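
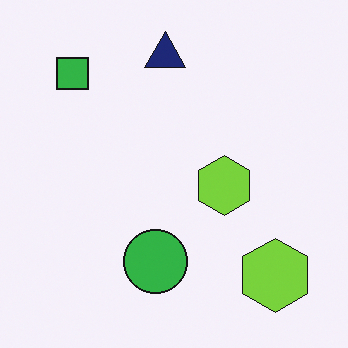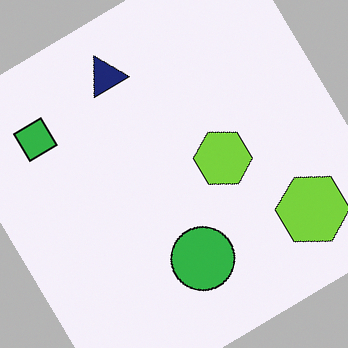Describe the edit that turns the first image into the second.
The image was rotated counter-clockwise by a large amount — several tens of degrees.

Every shape is tilted by the same angle and the image corners show triangular fill wedges — a whole-image rotation by a non-right angle.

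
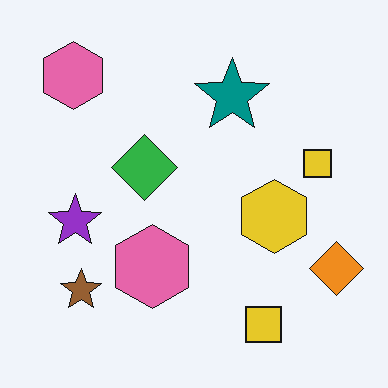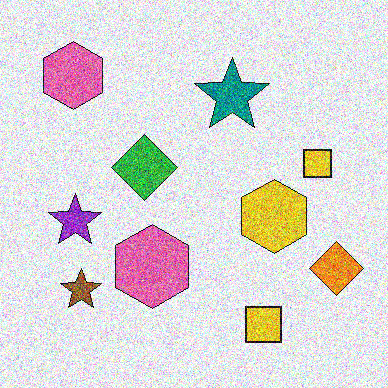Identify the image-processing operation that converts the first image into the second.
This is the original image degraded with strong gaussian noise.

Random speckle covers the whole image, including the flat background.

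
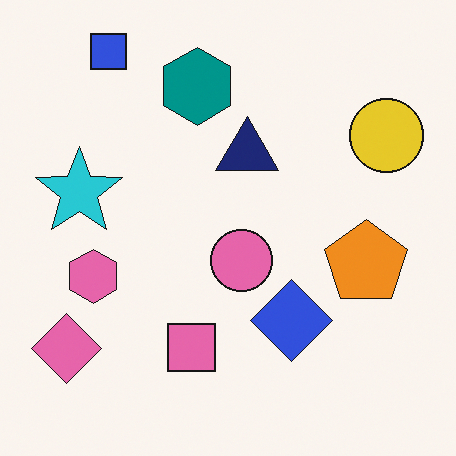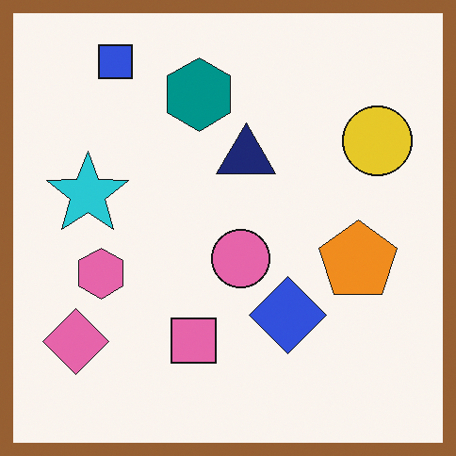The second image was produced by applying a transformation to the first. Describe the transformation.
The transformation is: framed with a brown border.

A solid brown frame runs around the edge of the second image, with the content slightly shrunk inside it.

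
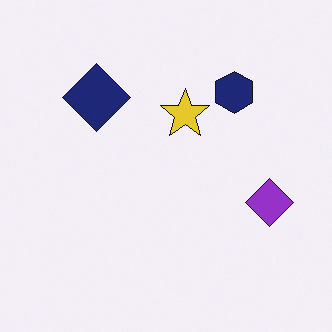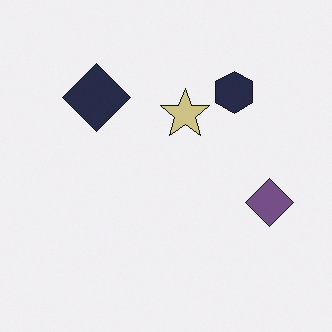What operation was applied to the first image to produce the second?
Heavily desaturated.

All colors are more muted and greyish — a global saturation change.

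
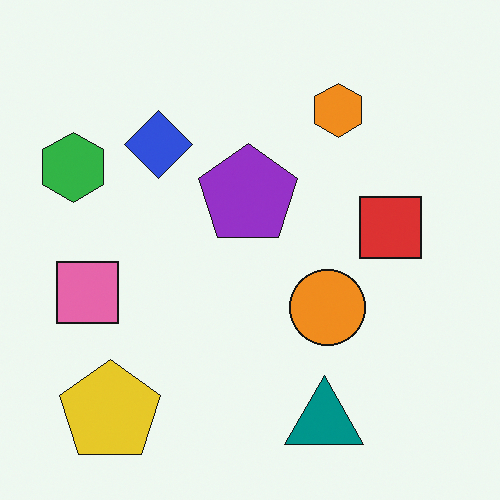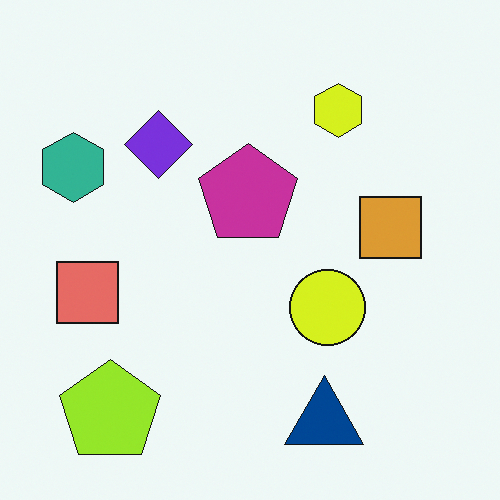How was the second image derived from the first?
The transformation is: hue-shifted by a small amount.

Every shape's color has rotated by the same amount around the hue wheel — a uniform hue shift.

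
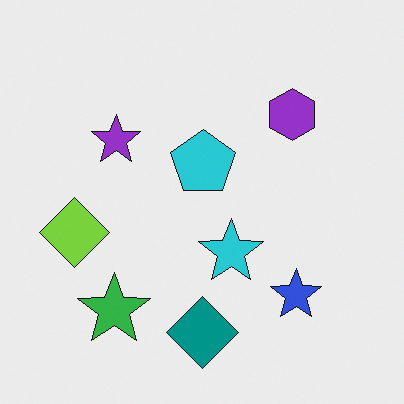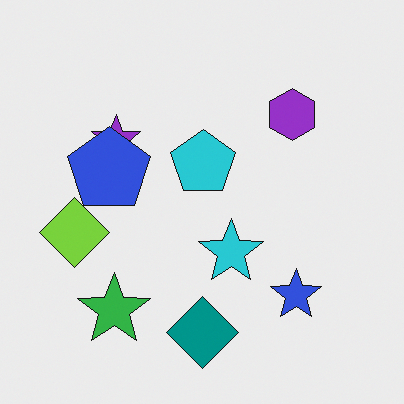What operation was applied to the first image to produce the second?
The second image is the first overlaid with an additional blue pentagon.

A blue pentagon appears in the second image that is absent from the first.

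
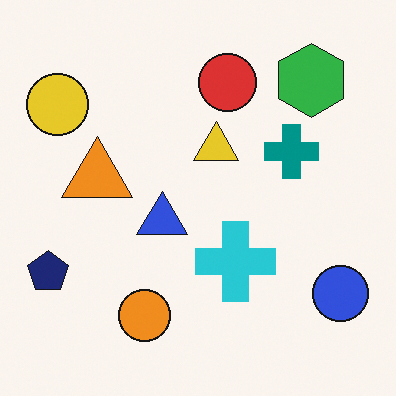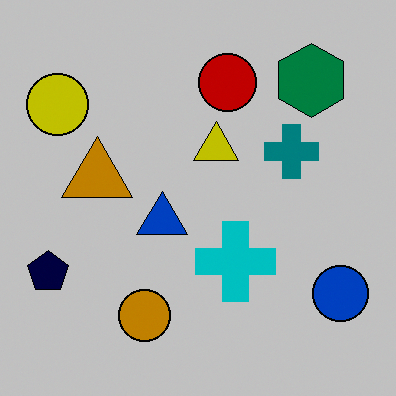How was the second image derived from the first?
The transformation is: heavily posterized to just a handful of flat colors.

Each flat color has snapped to a coarser quantized level — most visibly, the near-white background has dropped to a flat grey.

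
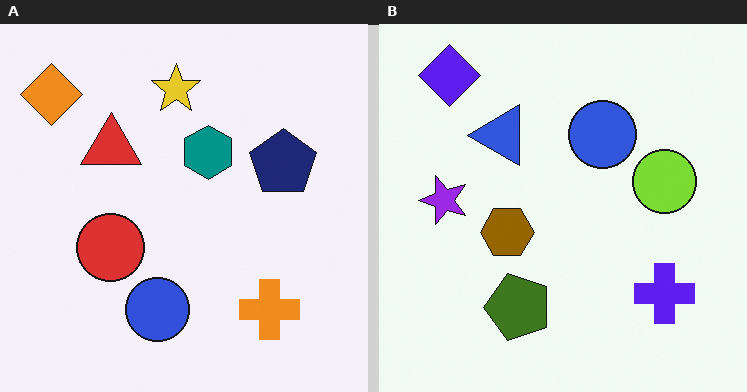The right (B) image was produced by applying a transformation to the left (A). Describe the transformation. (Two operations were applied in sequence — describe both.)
This is the original image transposed (reflected across the top-left ↔ bottom-right diagonal), then hue-shifted through roughly half the color wheel.

Shapes have swapped their row and column positions — what was in the top-right is now in the bottom-left — a diagonal reflection. Every shape's color has rotated by the same amount around the hue wheel — a uniform hue shift.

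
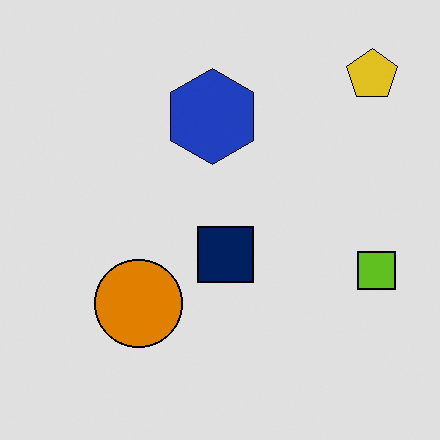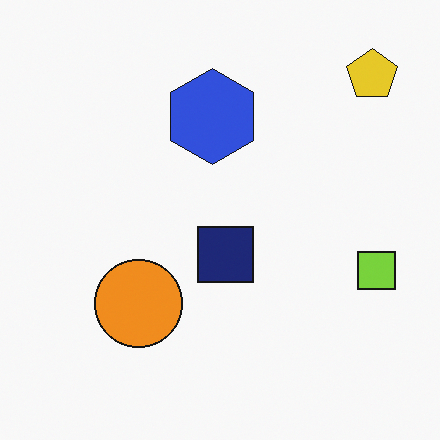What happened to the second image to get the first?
Moderately posterized.

Each flat color has snapped to a coarser quantized level — most visibly, the near-white background has dropped to a flat grey.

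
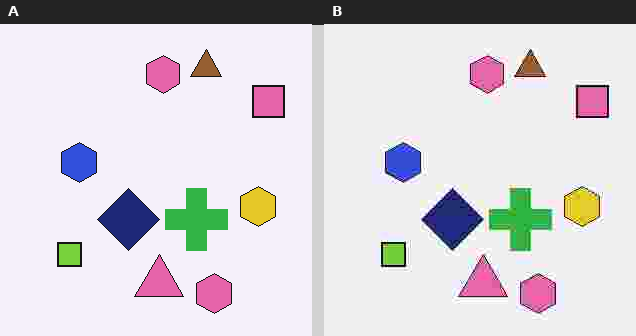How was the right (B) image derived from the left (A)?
The image was heavily JPEG-compressed with obvious blocking artifacts.

Blocky 8×8 compression artifacts appear around shape edges and the flat background shows ringing — characteristic JPEG degradation.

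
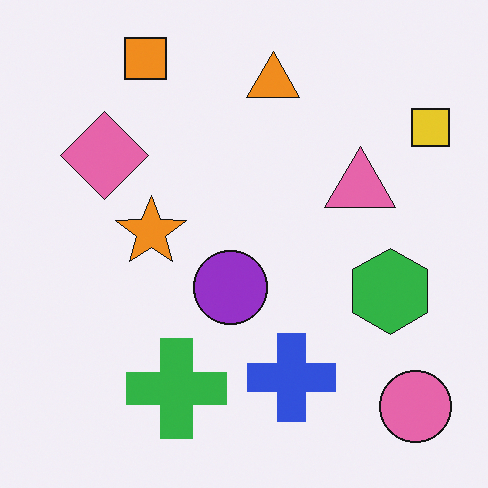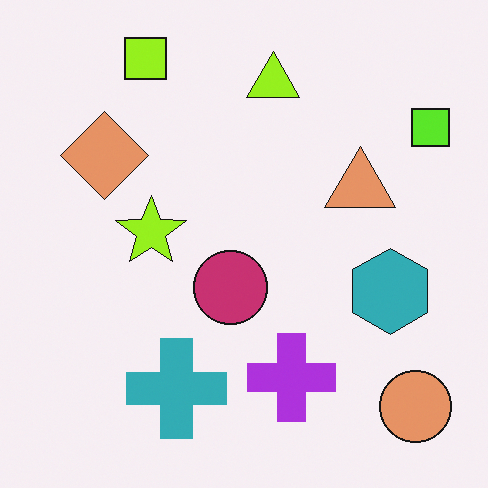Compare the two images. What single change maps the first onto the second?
The image was hue-shifted slightly.

Every shape's color has rotated by the same amount around the hue wheel — a uniform hue shift.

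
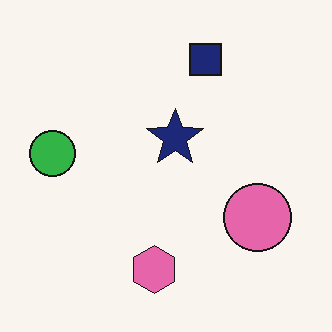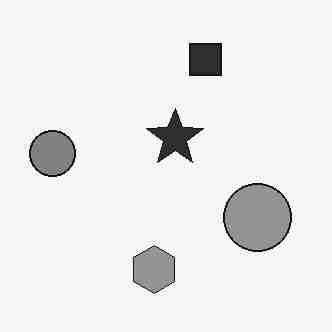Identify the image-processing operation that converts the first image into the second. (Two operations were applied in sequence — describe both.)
The image was converted to grayscale, then heavily JPEG-compressed with obvious blocking artifacts.

All color is removed — every shape is now a shade of grey. Blocky 8×8 compression artifacts appear around shape edges and the flat background shows ringing — characteristic JPEG degradation.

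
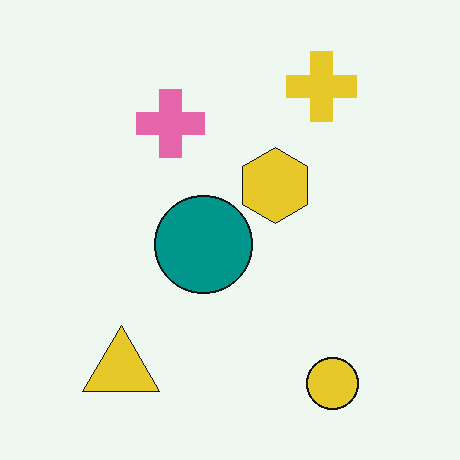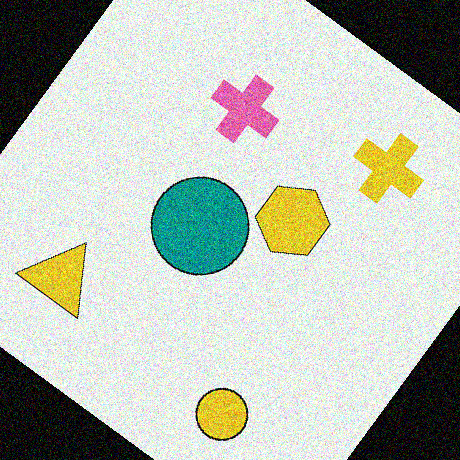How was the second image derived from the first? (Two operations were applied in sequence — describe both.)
Rotated clockwise by a large amount — several tens of degrees, then degraded with heavy additive noise.

Every shape is tilted by the same angle and the image corners show triangular fill wedges — a whole-image rotation by a non-right angle. Random speckle covers the whole image, including the flat background.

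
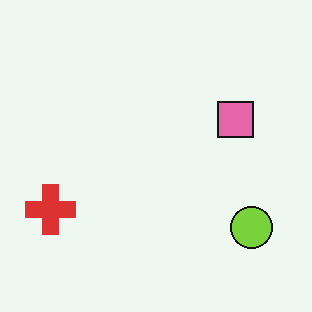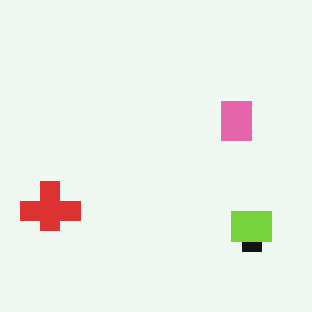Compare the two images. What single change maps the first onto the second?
Heavily pixelated into large blocks.

Shapes are reduced to large square blocks; fine edges and outlines are lost — a downscale-then-upscale (mosaic) effect.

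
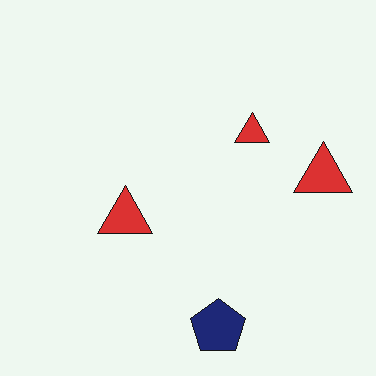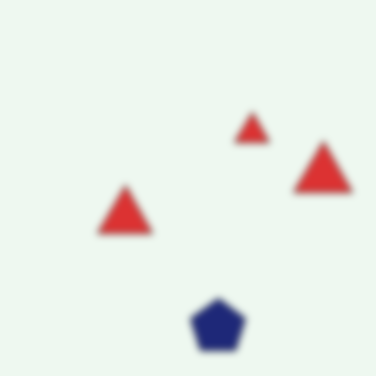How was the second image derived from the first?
The second image is the first moderately blurred.

Shape edges and outlines are uniformly softened across the whole image.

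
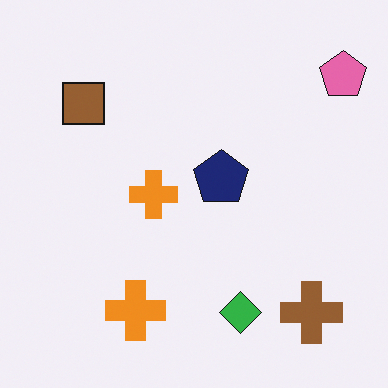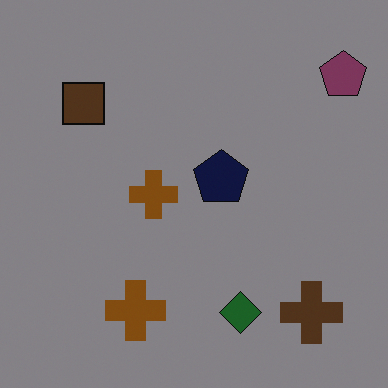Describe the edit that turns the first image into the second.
Darkened a lot.

Every pixel — background and shapes alike — is uniformly darkened.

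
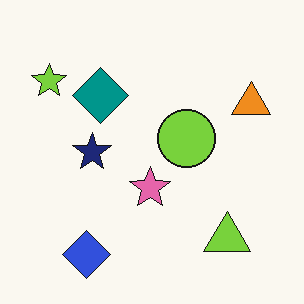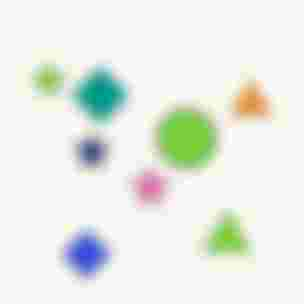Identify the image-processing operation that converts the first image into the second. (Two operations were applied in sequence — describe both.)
The second image is the first strongly gaussian-blurred, then degraded with heavy JPEG compression.

Shape edges and outlines are uniformly softened across the whole image. Blocky 8×8 compression artifacts appear around shape edges and the flat background shows ringing — characteristic JPEG degradation.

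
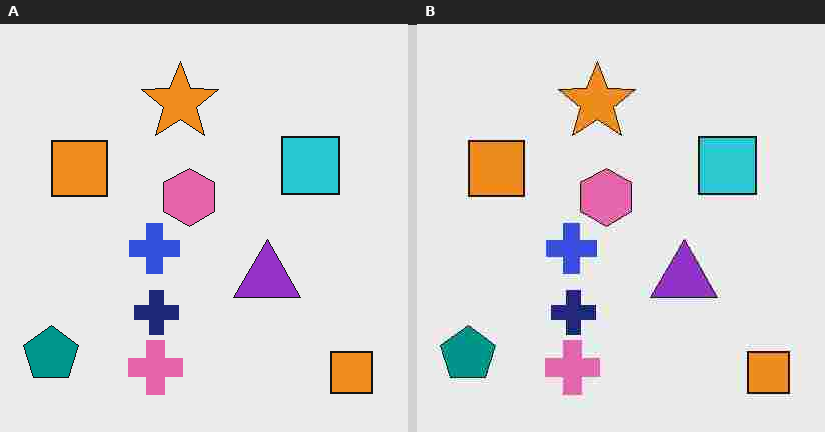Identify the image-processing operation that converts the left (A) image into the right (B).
The transformation is: degraded with heavy JPEG compression.

Blocky 8×8 compression artifacts appear around shape edges and the flat background shows ringing — characteristic JPEG degradation.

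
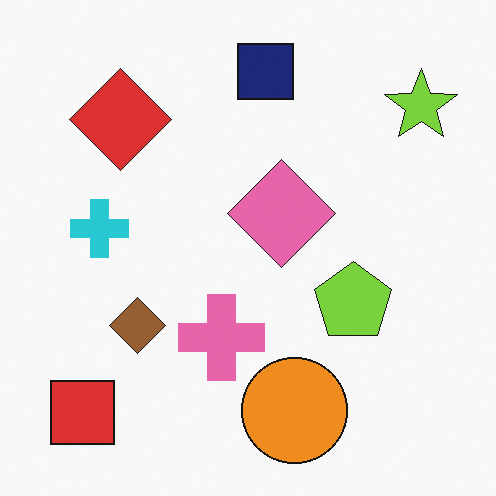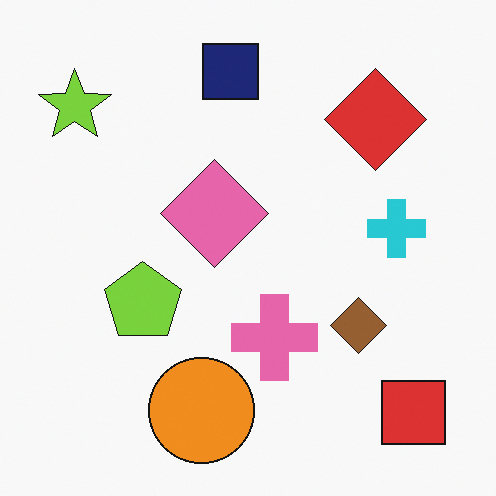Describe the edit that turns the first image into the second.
It was flipped horizontally (left ↔ right).

The lime star is in the top-right of the first image and the top-left of the second — shapes on opposite sides of the vertical midline have swapped in a mirror flip.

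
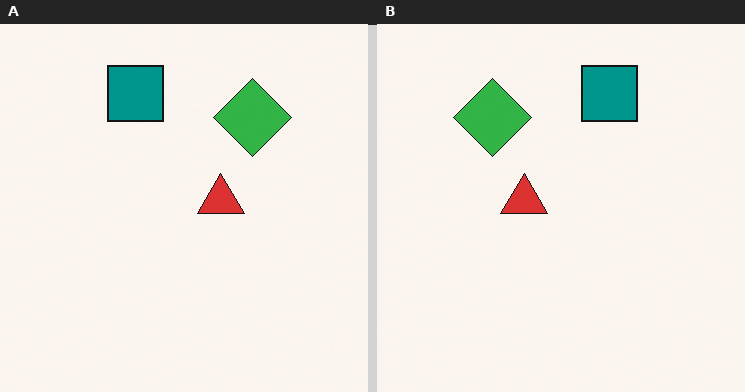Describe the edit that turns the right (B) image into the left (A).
The transformation is: flipped horizontally (left ↔ right).

The green diamond is in the top-left of the right (B) image and the top-right of the left (A) — shapes on opposite sides of the vertical midline have swapped in a mirror flip.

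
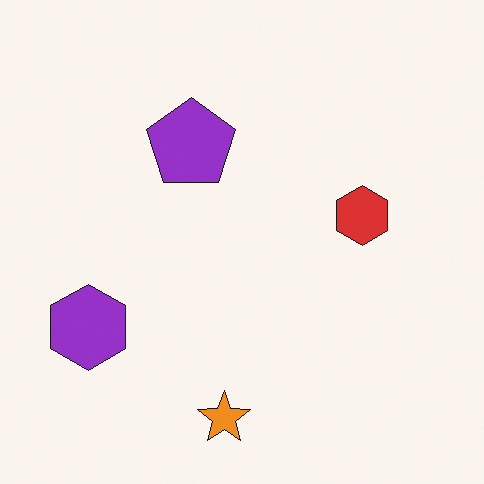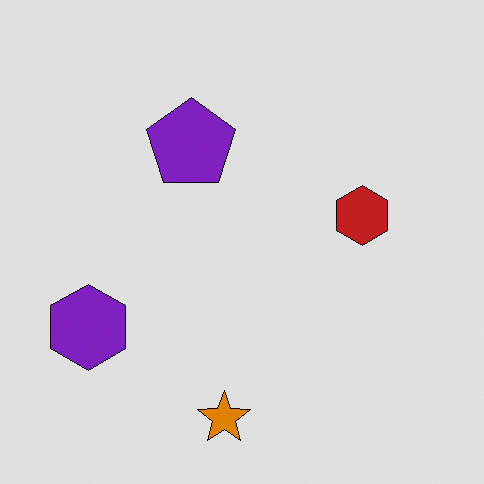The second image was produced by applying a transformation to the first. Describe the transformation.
The second image is the first posterized to a reduced palette.

Each flat color has snapped to a coarser quantized level — most visibly, the near-white background has dropped to a flat grey.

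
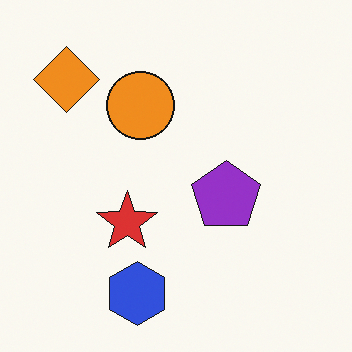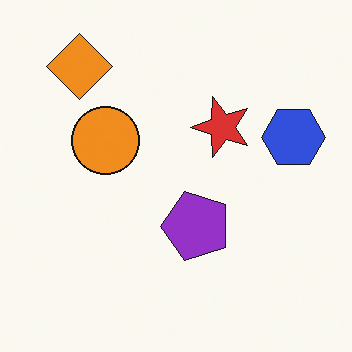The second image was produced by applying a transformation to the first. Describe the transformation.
The transformation is: transposed (reflected across the top-left ↔ bottom-right diagonal).

Shapes have swapped their row and column positions — what was in the top-right is now in the bottom-left — a diagonal reflection.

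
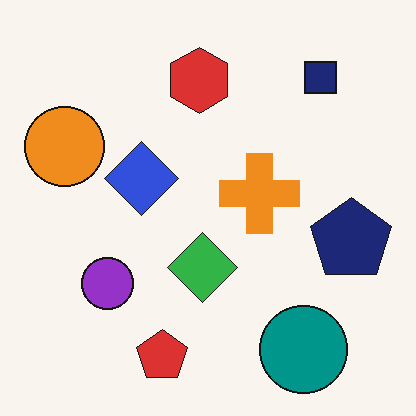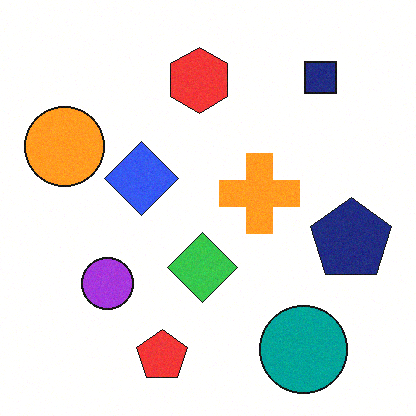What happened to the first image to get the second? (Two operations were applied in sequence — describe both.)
The transformation is: degraded with light additive noise, then slightly brightened.

Random speckle covers the whole image, including the flat background. Every pixel — background and shapes alike — is uniformly brightened.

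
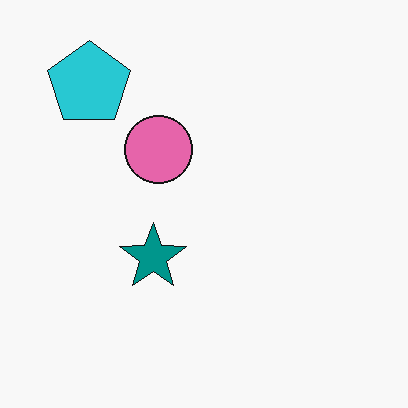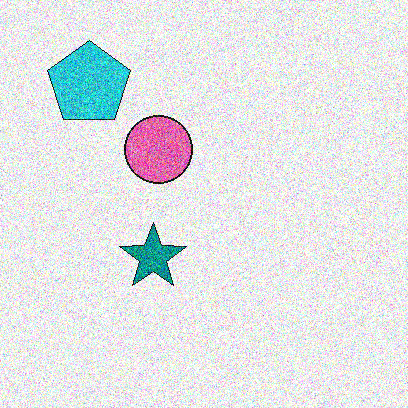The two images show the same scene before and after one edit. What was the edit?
This is the original image degraded with a thick layer of grain.

Random speckle covers the whole image, including the flat background.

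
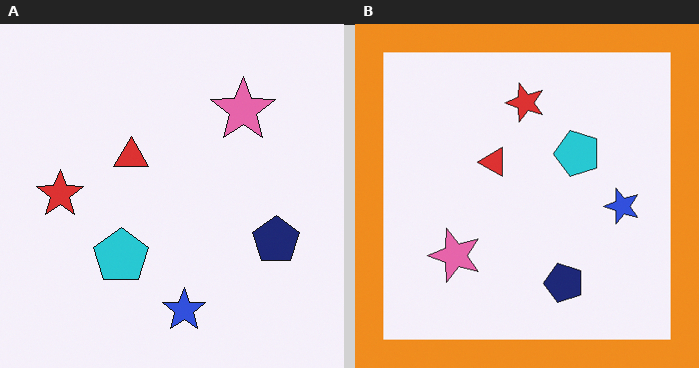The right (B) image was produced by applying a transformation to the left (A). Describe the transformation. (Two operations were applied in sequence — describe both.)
The right (B) image is the left (A) transposed (reflected across the top-left ↔ bottom-right diagonal), then framed with a orange border.

Shapes have swapped their row and column positions — what was in the top-right is now in the bottom-left — a diagonal reflection. A solid orange frame runs around the edge of the right (B) image, with the content slightly shrunk inside it.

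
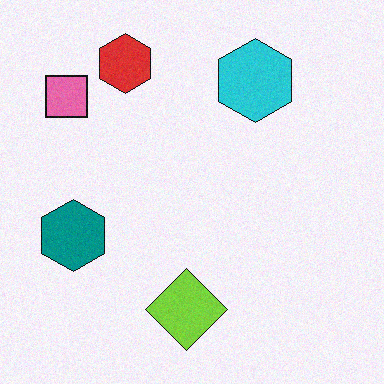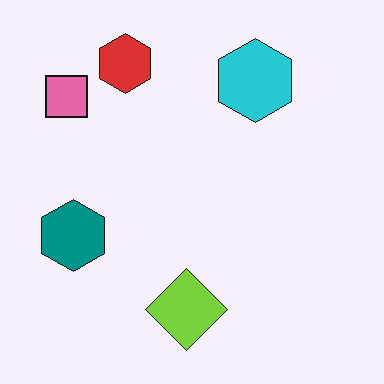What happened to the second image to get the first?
The first image is the second degraded with light additive noise.

Random speckle covers the whole image, including the flat background.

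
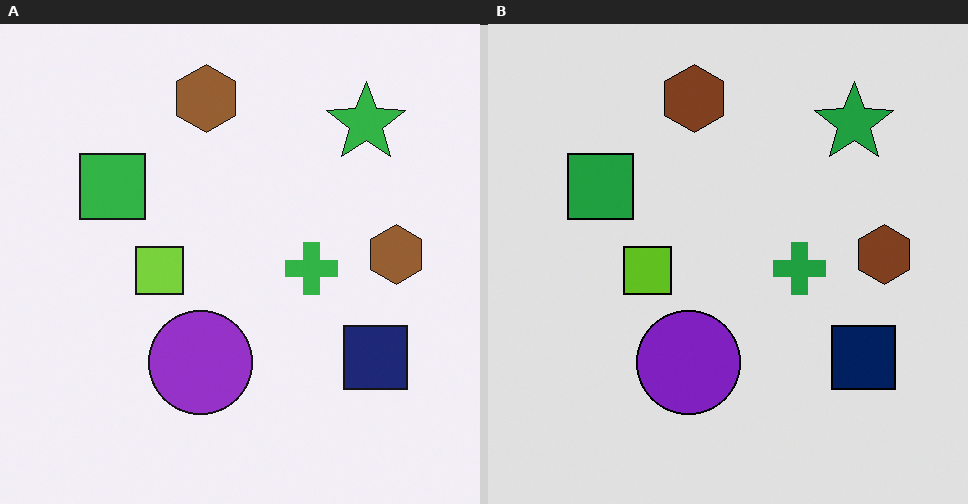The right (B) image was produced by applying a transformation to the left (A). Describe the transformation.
This is the original image posterized to a reduced palette.

Each flat color has snapped to a coarser quantized level — most visibly, the near-white background has dropped to a flat grey.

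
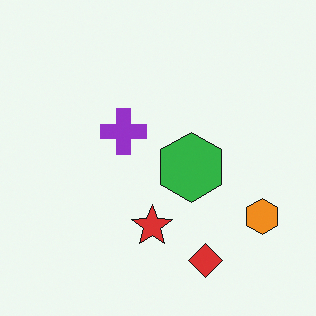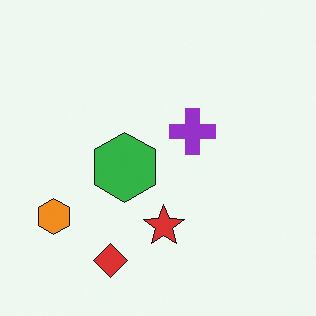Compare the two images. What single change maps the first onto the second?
It was flipped horizontally (left ↔ right).

The orange hexagon is in the bottom-right of the first image and the bottom-left of the second — shapes on opposite sides of the vertical midline have swapped in a mirror flip.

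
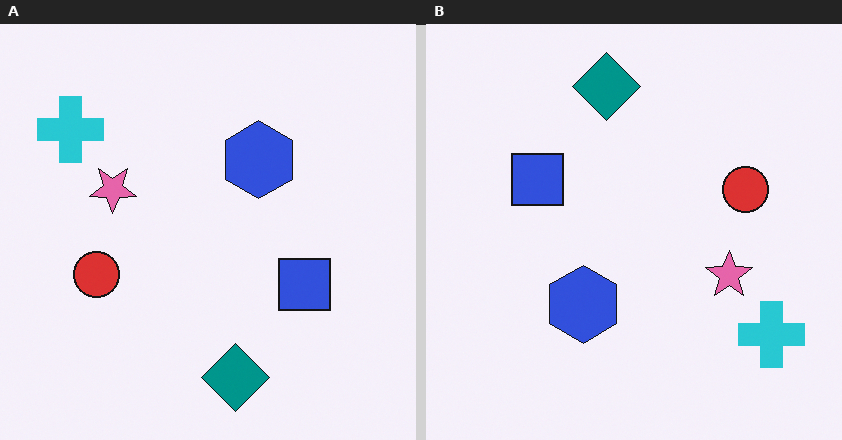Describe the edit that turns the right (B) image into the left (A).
The left (A) image is the right (B) rotated 180°.

The cyan cross sits in the bottom-right of the right (B) image and the top-left of the left (A) — consistent with a whole-image 180° rotation.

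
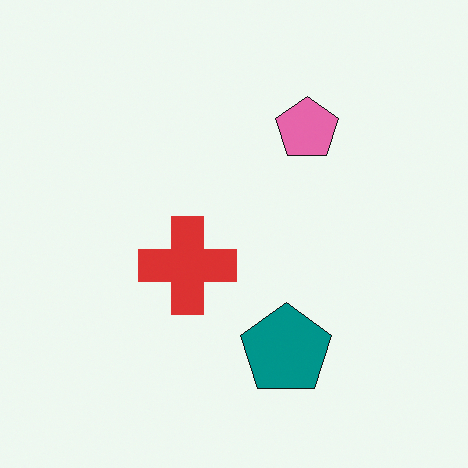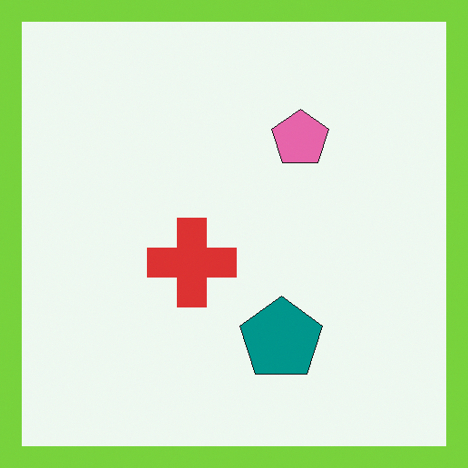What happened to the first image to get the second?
It was framed with a lime border.

A solid lime frame runs around the edge of the second image, with the content slightly shrunk inside it.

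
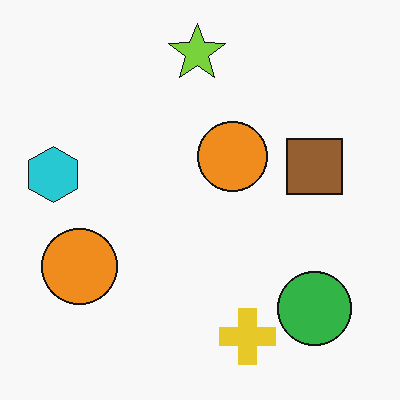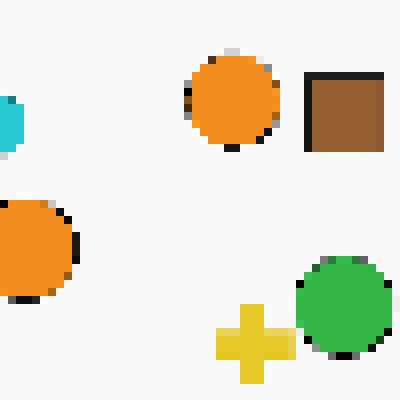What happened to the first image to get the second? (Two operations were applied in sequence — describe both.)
This is the original image cropped slightly and scaled back up, then moderately pixelated.

The visible shapes are larger and the field of view is narrower; shapes near the original edges may be partly or wholly outside the frame — a crop-and-rescale. Shapes are reduced to large square blocks; fine edges and outlines are lost — a downscale-then-upscale (mosaic) effect.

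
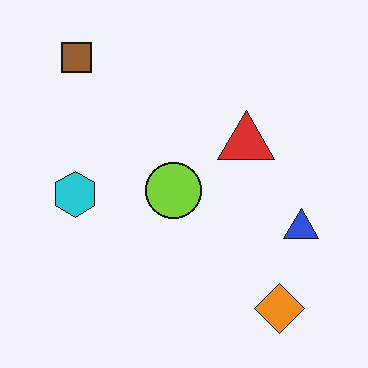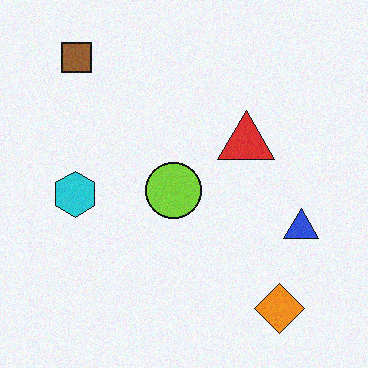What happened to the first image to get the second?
Degraded with a light layer of grain.

Random speckle covers the whole image, including the flat background.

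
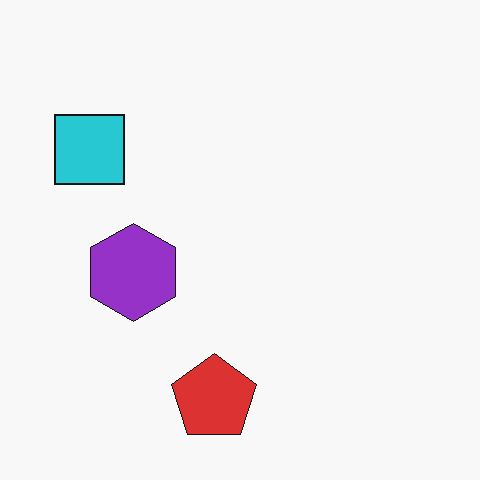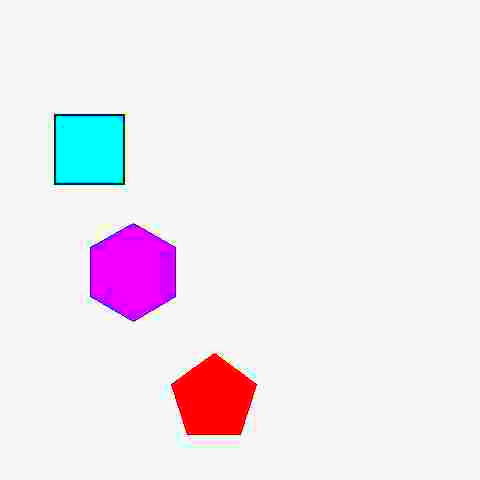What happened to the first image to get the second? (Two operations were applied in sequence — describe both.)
The transformation is: degraded with heavy JPEG compression, then heavily oversaturated.

Blocky 8×8 compression artifacts appear around shape edges and the flat background shows ringing — characteristic JPEG degradation. All colors are more vivid — a global saturation change.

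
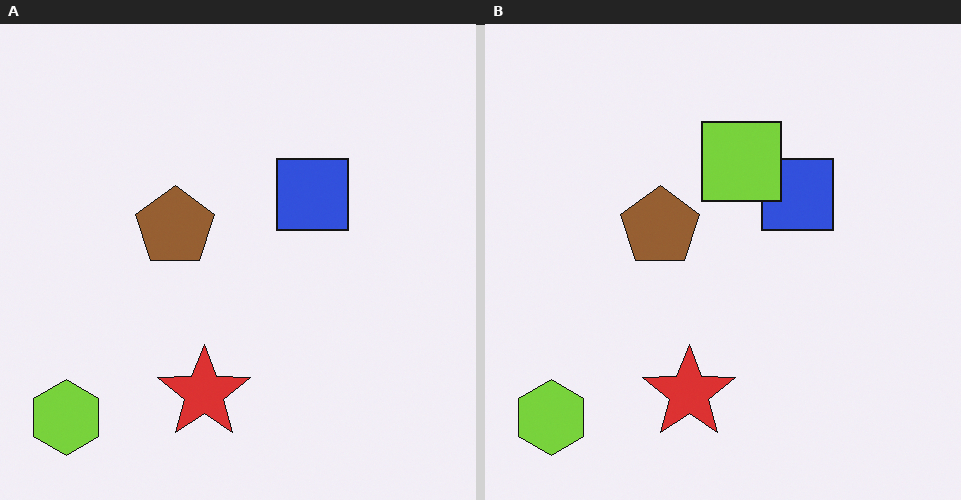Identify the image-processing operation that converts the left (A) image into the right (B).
This is the original image overlaid with an additional lime square.

A lime square appears in the right (B) image that is absent from the left (A).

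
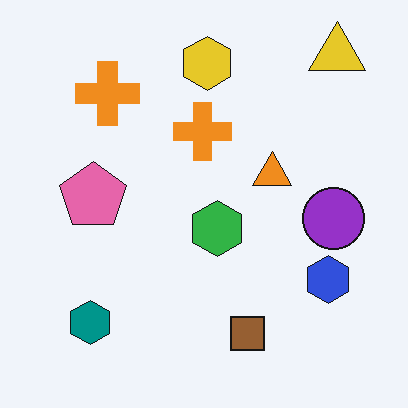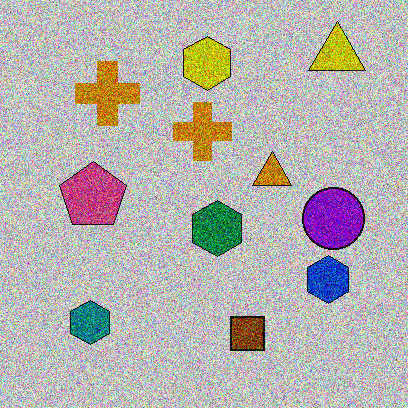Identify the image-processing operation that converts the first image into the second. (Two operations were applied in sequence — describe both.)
The second image is the first heavily posterized to just a handful of flat colors, then degraded with a thick layer of grain.

Each flat color has snapped to a coarser quantized level — most visibly, the near-white background has dropped to a flat grey. Random speckle covers the whole image, including the flat background.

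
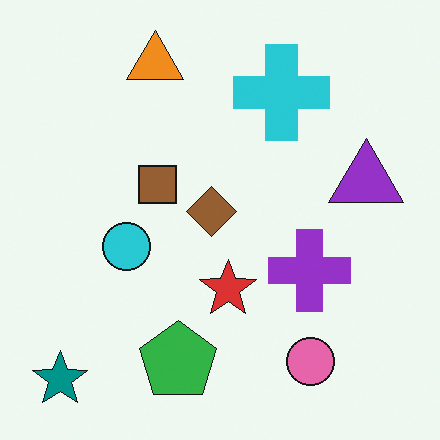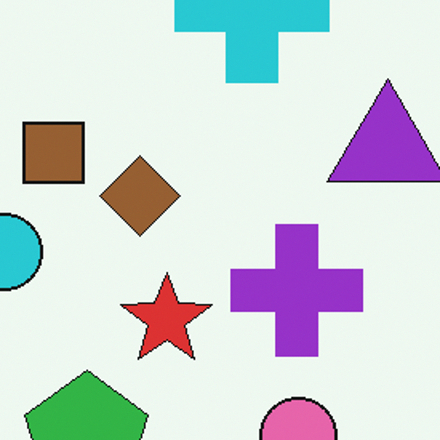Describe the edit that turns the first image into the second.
The image was cropped slightly and scaled back up.

The visible shapes are larger and the field of view is narrower; shapes near the original edges may be partly or wholly outside the frame — a crop-and-rescale.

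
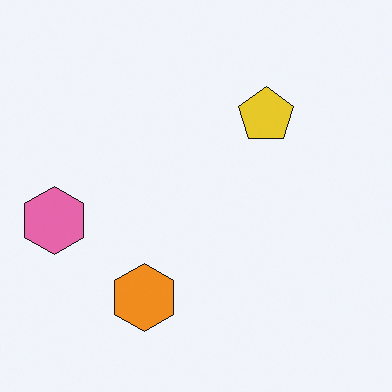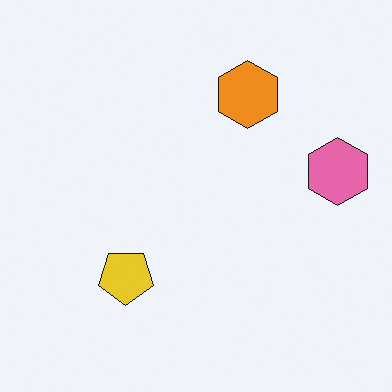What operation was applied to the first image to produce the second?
The transformation is: rotated 180°.

The pink hexagon sits in the left of the first image and the right of the second — consistent with a whole-image 180° rotation.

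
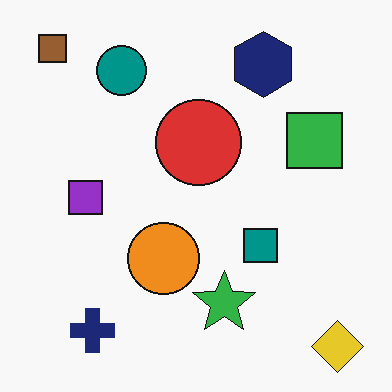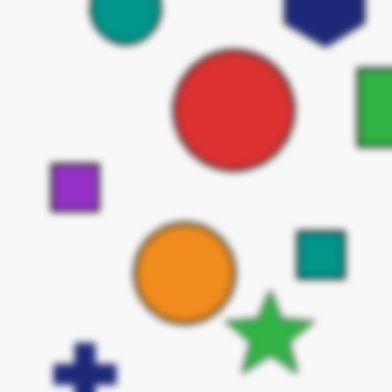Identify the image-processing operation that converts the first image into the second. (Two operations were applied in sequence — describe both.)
Cropped slightly and scaled back up, then moderately blurred.

The visible shapes are larger and the field of view is narrower; shapes near the original edges may be partly or wholly outside the frame — a crop-and-rescale. Shape edges and outlines are uniformly softened across the whole image.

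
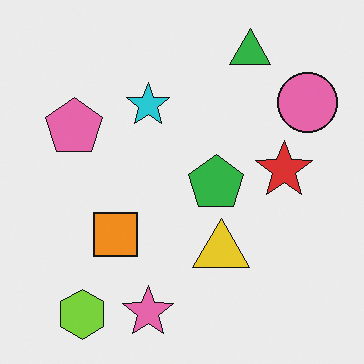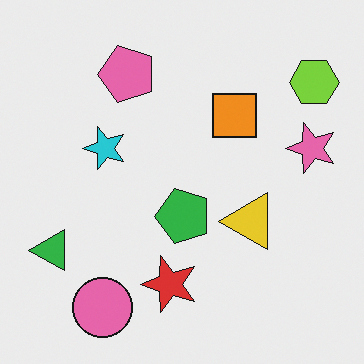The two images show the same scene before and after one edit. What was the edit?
This is the original image transposed (reflected across the top-left ↔ bottom-right diagonal).

Shapes have swapped their row and column positions — what was in the top-right is now in the bottom-left — a diagonal reflection.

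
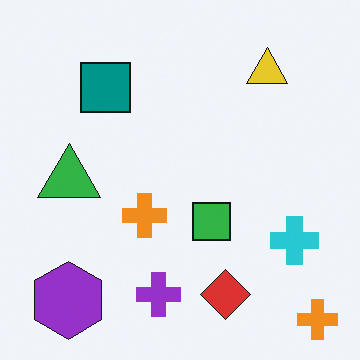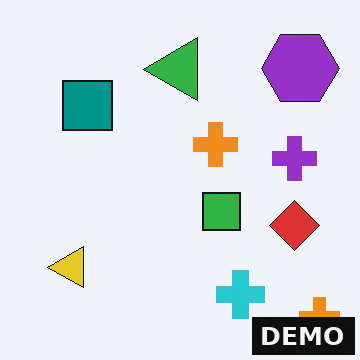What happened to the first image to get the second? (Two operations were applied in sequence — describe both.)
Transposed (reflected across the top-left ↔ bottom-right diagonal), then watermarked with the text "DEMO" in the lower-right corner.

Shapes have swapped their row and column positions — what was in the top-right is now in the bottom-left — a diagonal reflection. A dark label reading "DEMO" appears in the lower-right corner.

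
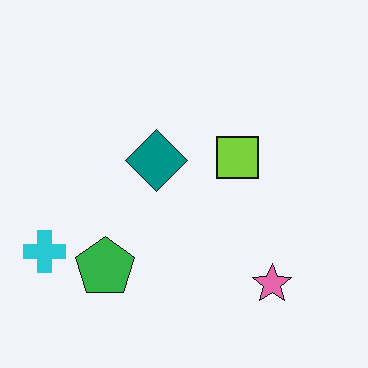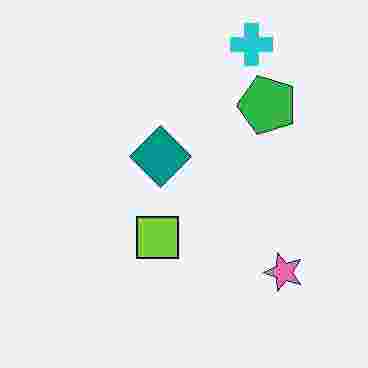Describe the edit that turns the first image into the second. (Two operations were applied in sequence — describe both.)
The second image is the first degraded with heavy JPEG compression, then transposed (reflected across the top-left ↔ bottom-right diagonal).

Blocky 8×8 compression artifacts appear around shape edges and the flat background shows ringing — characteristic JPEG degradation. Shapes have swapped their row and column positions — what was in the top-right is now in the bottom-left — a diagonal reflection.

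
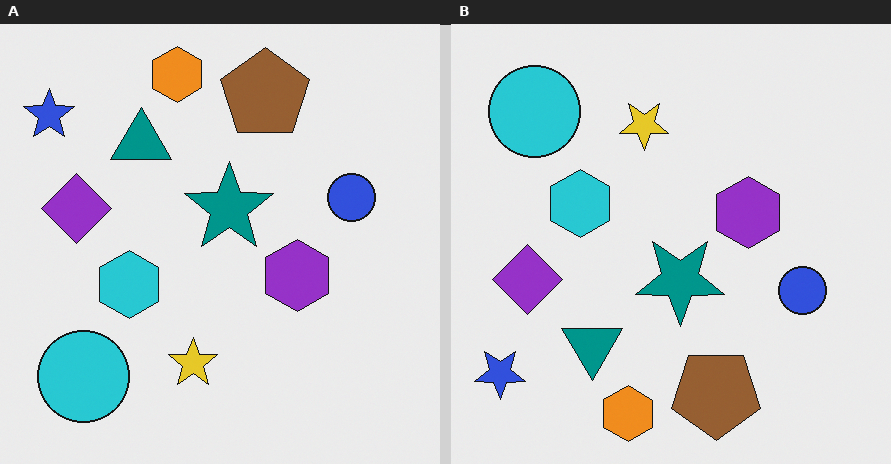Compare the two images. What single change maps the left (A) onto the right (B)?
This is the original image flipped vertically (top ↔ bottom).

The orange hexagon is in the top of the left (A) image and the bottom of the right (B) — shapes on opposite sides of the horizontal midline have swapped in a mirror flip.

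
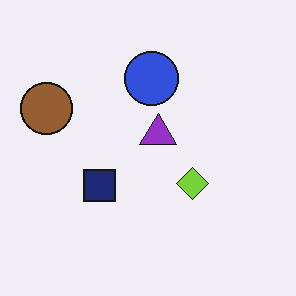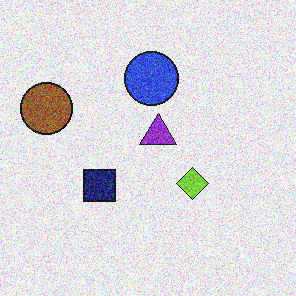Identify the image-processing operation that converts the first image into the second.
The image was degraded with heavy additive noise.

Random speckle covers the whole image, including the flat background.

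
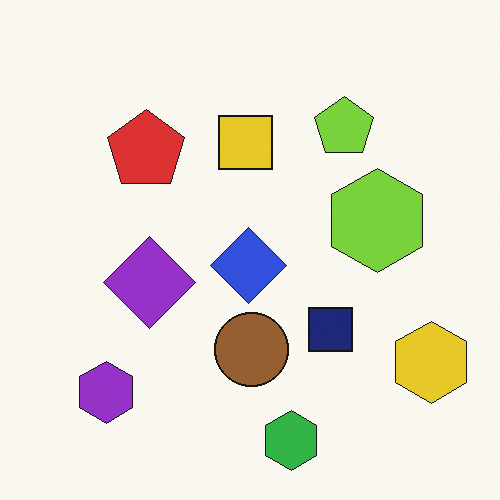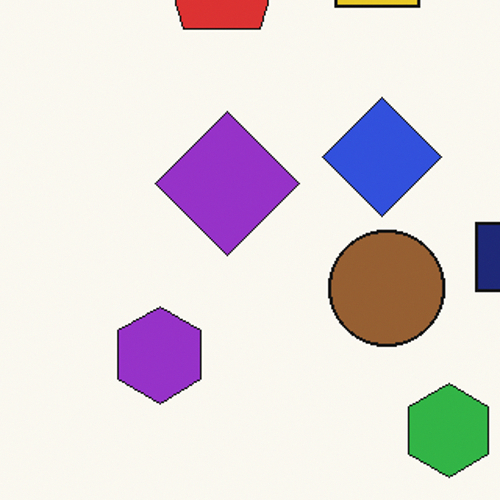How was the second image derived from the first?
This is the original image cropped to a modestly smaller region and rescaled.

The visible shapes are larger and the field of view is narrower; shapes near the original edges may be partly or wholly outside the frame — a crop-and-rescale.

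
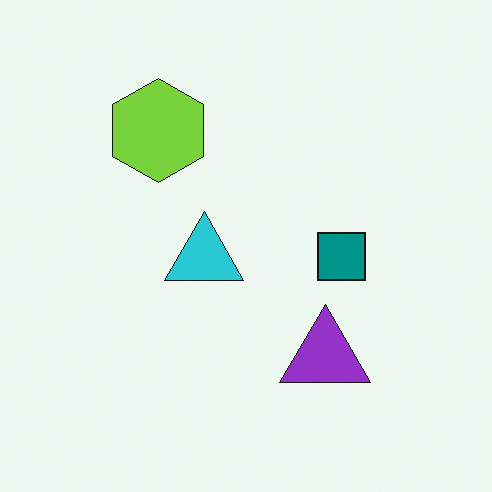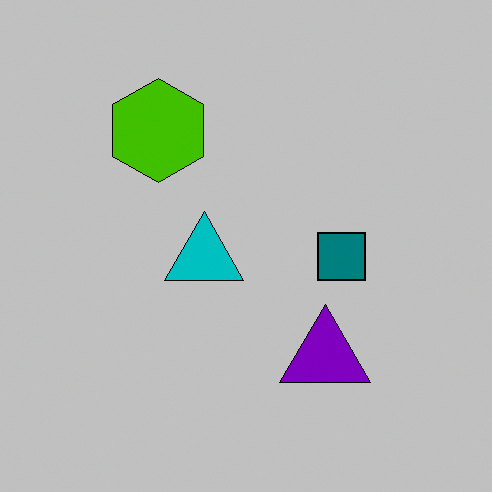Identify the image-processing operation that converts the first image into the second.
This is the original image aggressively posterized.

Each flat color has snapped to a coarser quantized level — most visibly, the near-white background has dropped to a flat grey.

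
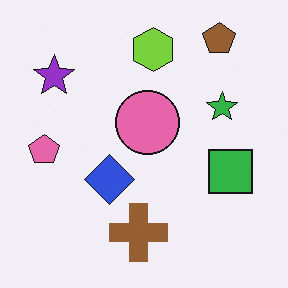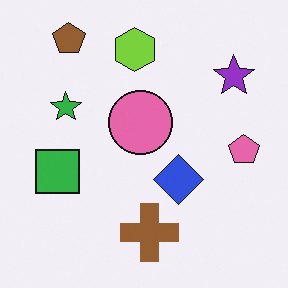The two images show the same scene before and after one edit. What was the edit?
It was flipped horizontally (left ↔ right).

The pink pentagon is in the left of the first image and the right of the second — shapes on opposite sides of the vertical midline have swapped in a mirror flip.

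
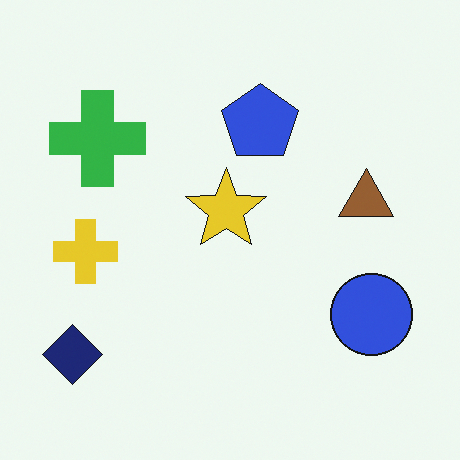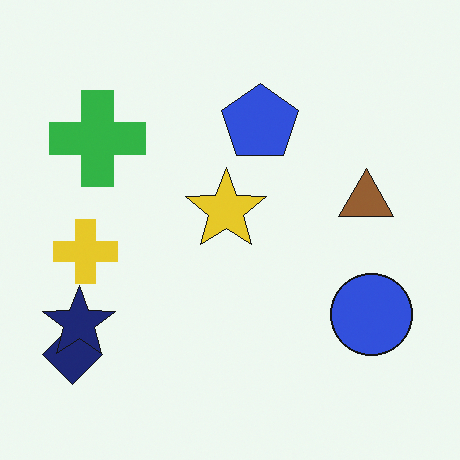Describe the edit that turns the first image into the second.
The transformation is: overlaid with an additional navy star.

A navy star appears in the second image that is absent from the first.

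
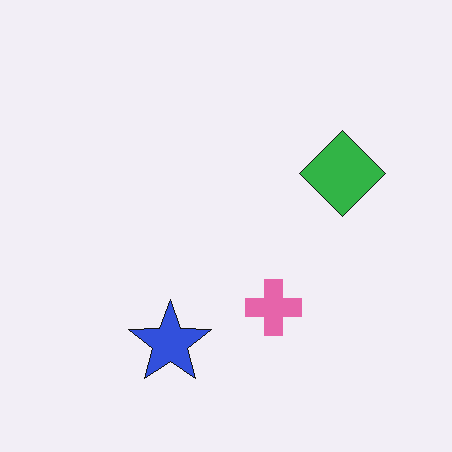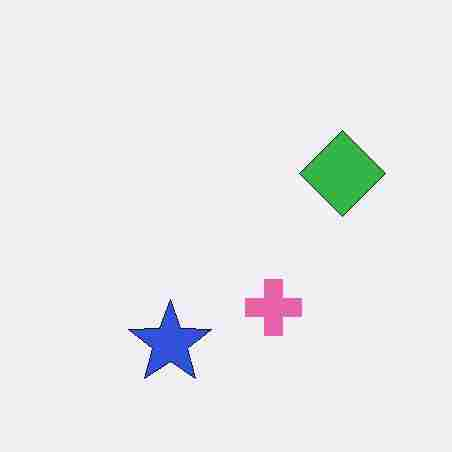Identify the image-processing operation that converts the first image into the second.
The transformation is: heavily JPEG-compressed with obvious blocking artifacts.

Blocky 8×8 compression artifacts appear around shape edges and the flat background shows ringing — characteristic JPEG degradation.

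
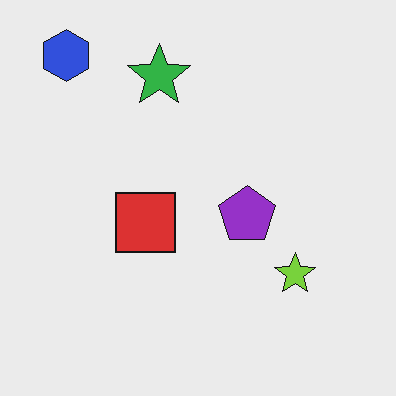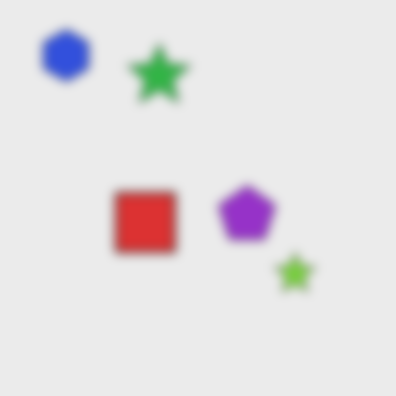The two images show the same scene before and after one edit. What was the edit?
The transformation is: heavily blurred.

Shape edges and outlines are uniformly softened across the whole image.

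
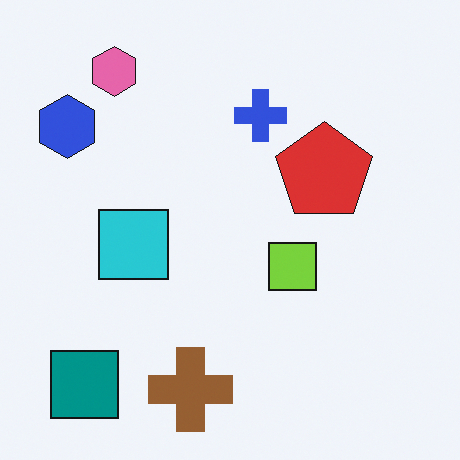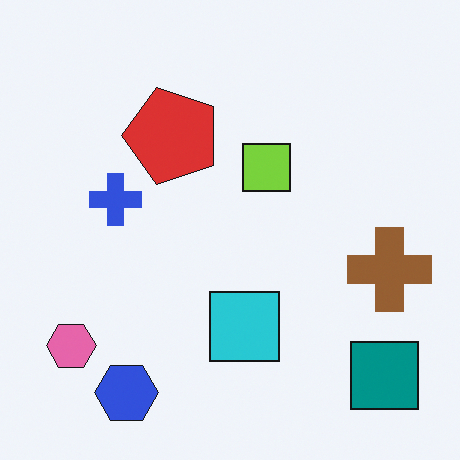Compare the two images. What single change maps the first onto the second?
Rotated 90° counter-clockwise.

The teal square sits in the bottom-left of the first image and the bottom-right of the second — consistent with a whole-image 90° counter-clockwise rotation.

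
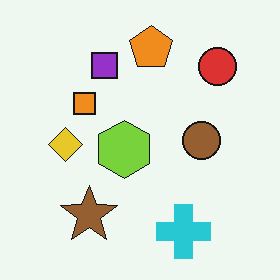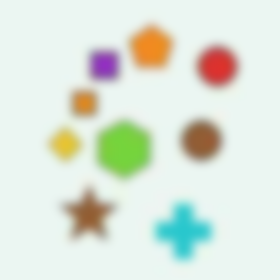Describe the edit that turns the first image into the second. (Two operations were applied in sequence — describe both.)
The second image is the first degraded with heavy JPEG compression, then heavily blurred.

Blocky 8×8 compression artifacts appear around shape edges and the flat background shows ringing — characteristic JPEG degradation. Shape edges and outlines are uniformly softened across the whole image.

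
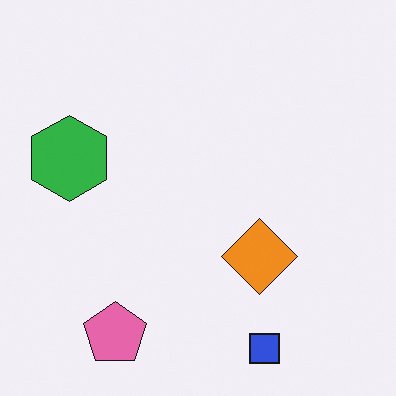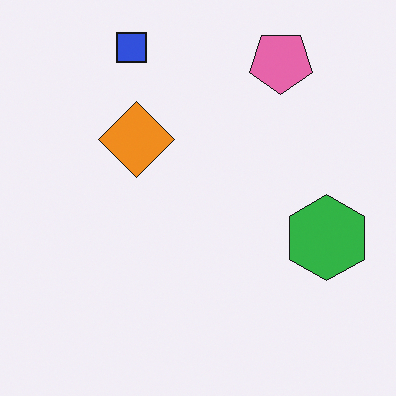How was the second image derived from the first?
The transformation is: rotated 180°.

The blue square sits in the bottom of the first image and the top-left of the second — consistent with a whole-image 180° rotation.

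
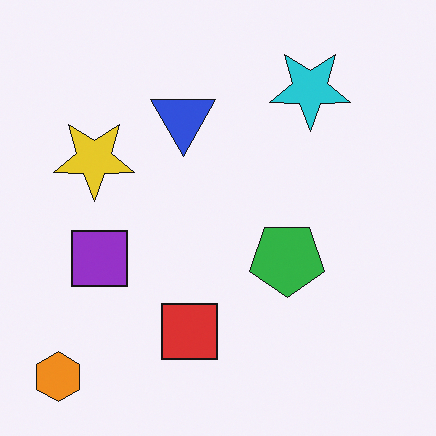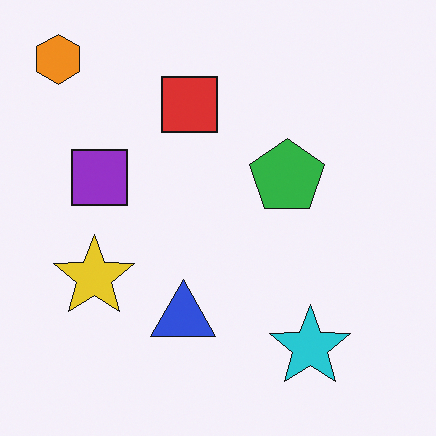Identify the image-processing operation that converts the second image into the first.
The transformation is: flipped vertically (top ↔ bottom).

The orange hexagon is in the top-left of the second image and the bottom-left of the first — shapes on opposite sides of the horizontal midline have swapped in a mirror flip.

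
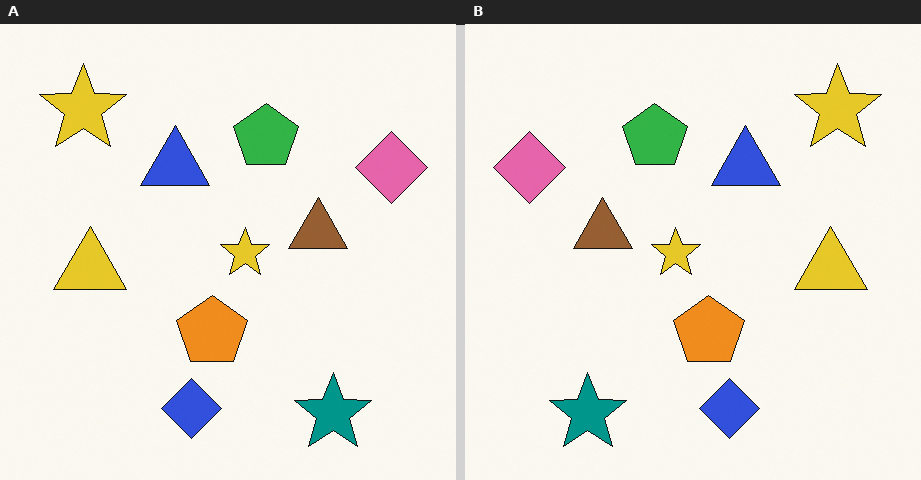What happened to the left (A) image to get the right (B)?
Flipped horizontally (left ↔ right).

The pink diamond is in the top-right of the left (A) image and the top-left of the right (B) — shapes on opposite sides of the vertical midline have swapped in a mirror flip.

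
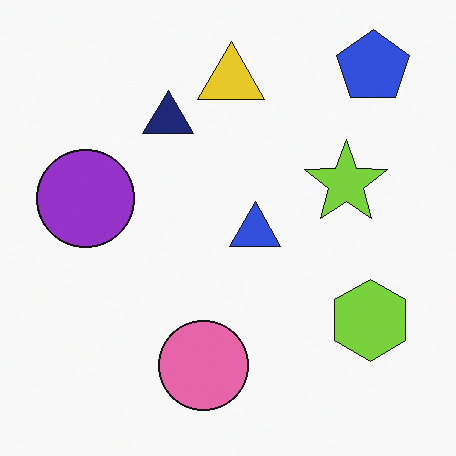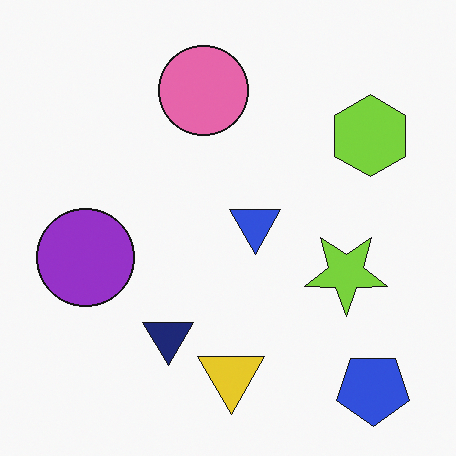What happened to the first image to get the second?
It was flipped vertically (top ↔ bottom).

The blue pentagon is in the top-right of the first image and the bottom-right of the second — shapes on opposite sides of the horizontal midline have swapped in a mirror flip.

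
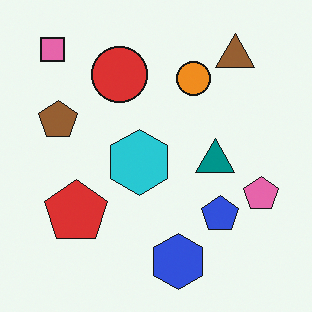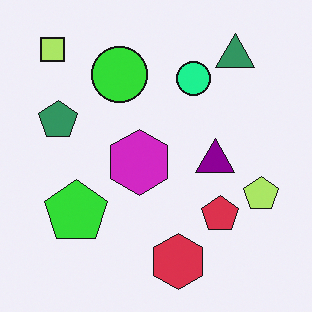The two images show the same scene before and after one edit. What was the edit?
The transformation is: hue-shifted noticeably.

Every shape's color has rotated by the same amount around the hue wheel — a uniform hue shift.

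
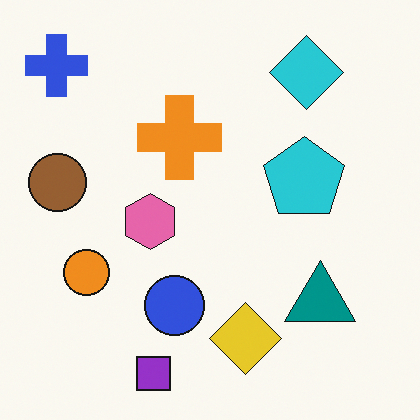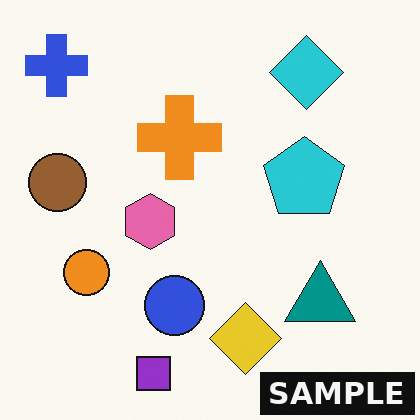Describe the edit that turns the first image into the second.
The second image is the first watermarked with the text "SAMPLE" in the lower-right corner.

A dark label reading "SAMPLE" appears in the lower-right corner.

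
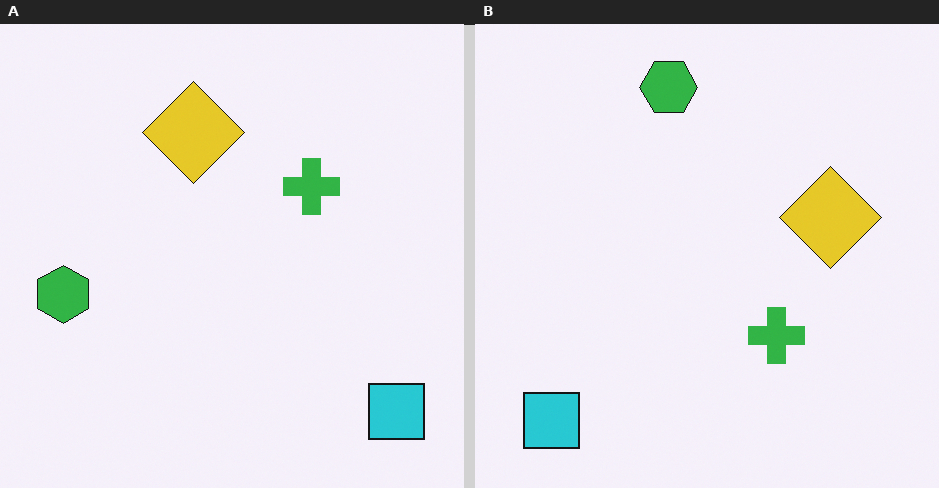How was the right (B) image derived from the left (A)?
This is the original image rotated 90° clockwise.

The cyan square sits in the bottom-right of the left (A) image and the bottom-left of the right (B) — consistent with a whole-image 90° clockwise rotation.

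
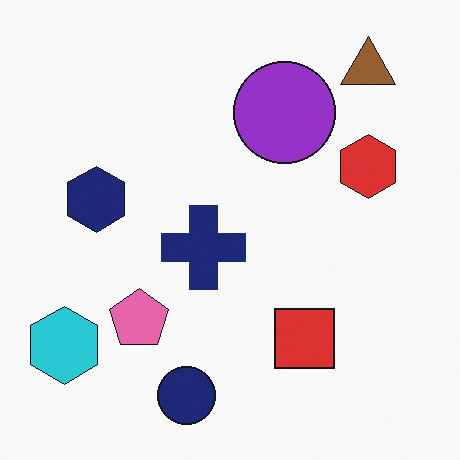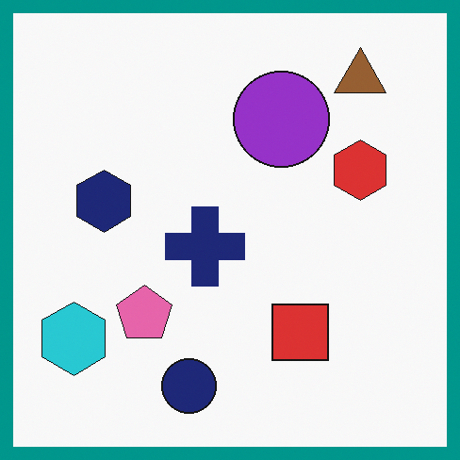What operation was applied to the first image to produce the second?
Framed with a teal border.

A solid teal frame runs around the edge of the second image, with the content slightly shrunk inside it.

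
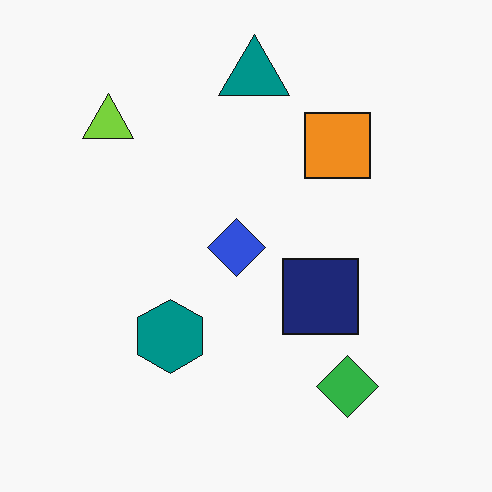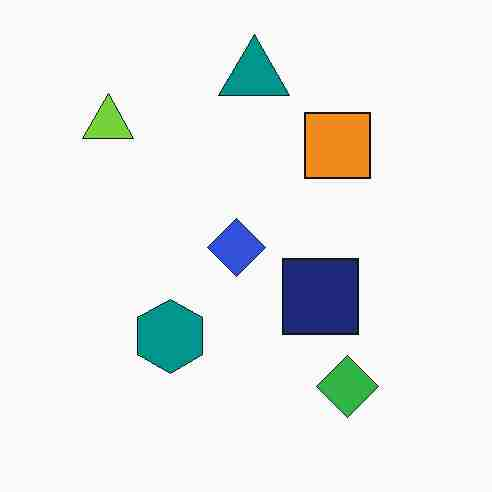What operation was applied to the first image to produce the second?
It was heavily JPEG-compressed with obvious blocking artifacts.

Blocky 8×8 compression artifacts appear around shape edges and the flat background shows ringing — characteristic JPEG degradation.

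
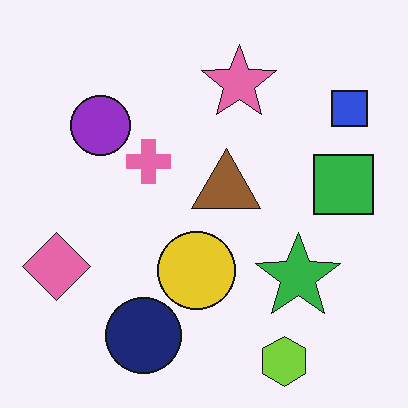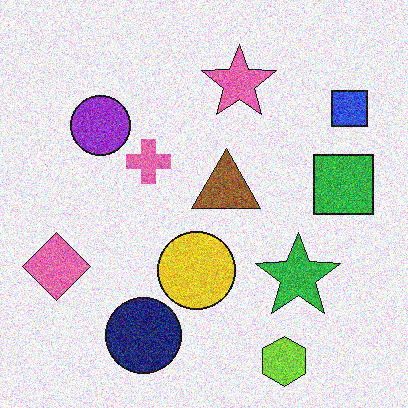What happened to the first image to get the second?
This is the original image degraded with heavy additive noise.

Random speckle covers the whole image, including the flat background.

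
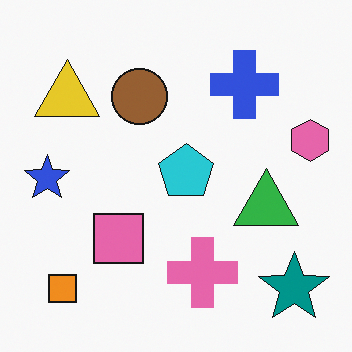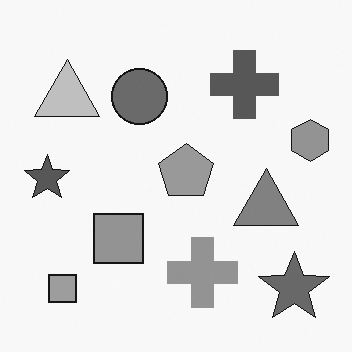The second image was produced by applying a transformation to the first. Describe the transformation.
This is the original image converted to grayscale.

All color is removed — every shape is now a shade of grey.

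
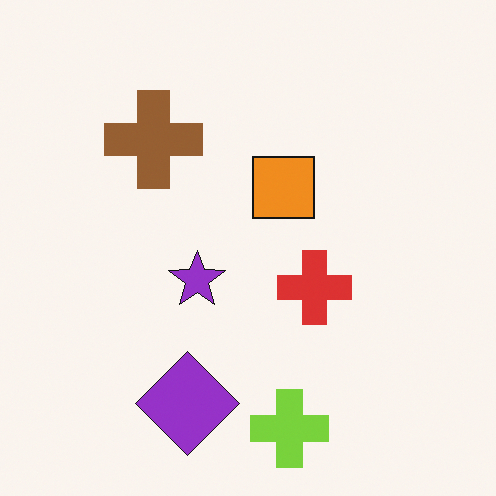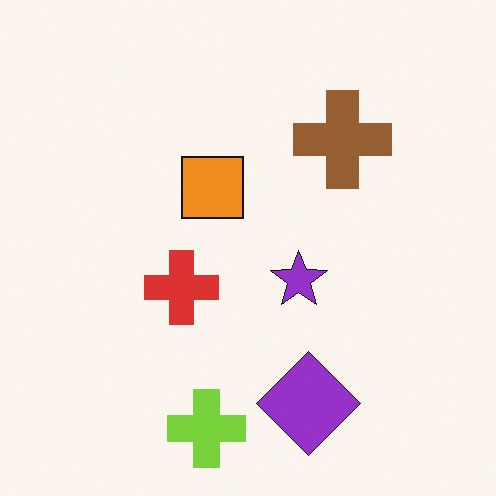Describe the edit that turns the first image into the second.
Flipped horizontally (left ↔ right).

The brown cross is in the top-left of the first image and the top-right of the second — shapes on opposite sides of the vertical midline have swapped in a mirror flip.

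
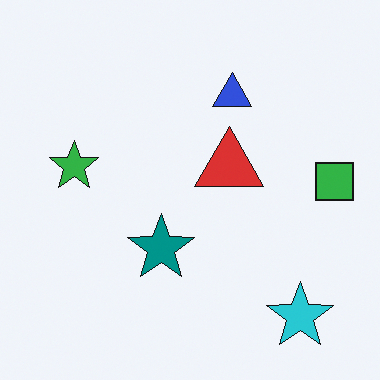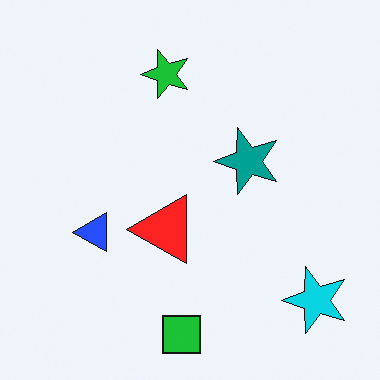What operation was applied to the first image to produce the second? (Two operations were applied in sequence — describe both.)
Transposed (reflected across the top-left ↔ bottom-right diagonal), then slightly oversaturated.

Shapes have swapped their row and column positions — what was in the top-right is now in the bottom-left — a diagonal reflection. All colors are more vivid — a global saturation change.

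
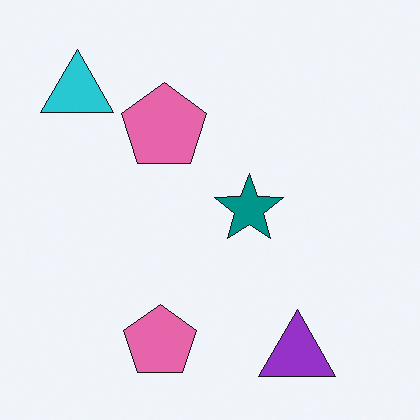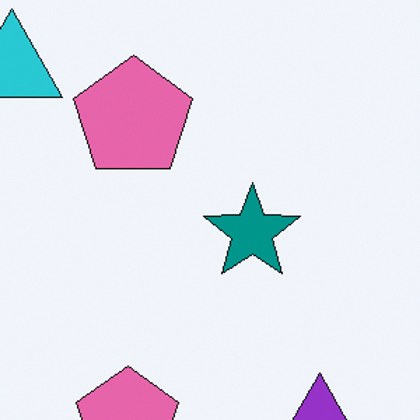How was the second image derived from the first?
The second image is the first cropped slightly and scaled back up.

The visible shapes are larger and the field of view is narrower; shapes near the original edges may be partly or wholly outside the frame — a crop-and-rescale.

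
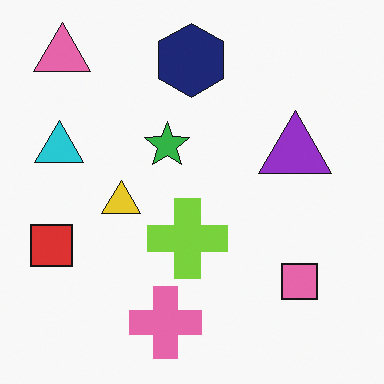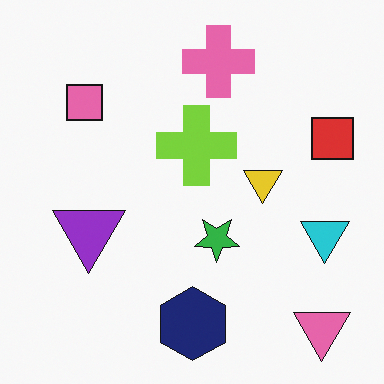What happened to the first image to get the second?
The transformation is: rotated 180°.

The pink triangle sits in the top-left of the first image and the bottom-right of the second — consistent with a whole-image 180° rotation.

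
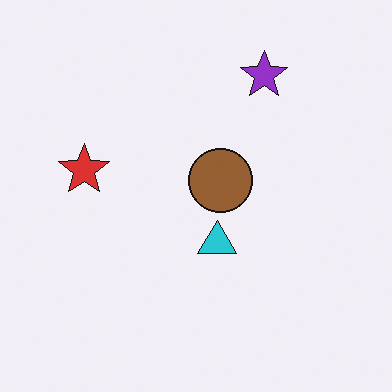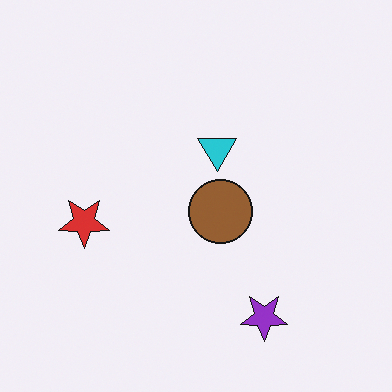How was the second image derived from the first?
It was flipped vertically (top ↔ bottom).

The purple star is in the top-right of the first image and the bottom-right of the second — shapes on opposite sides of the horizontal midline have swapped in a mirror flip.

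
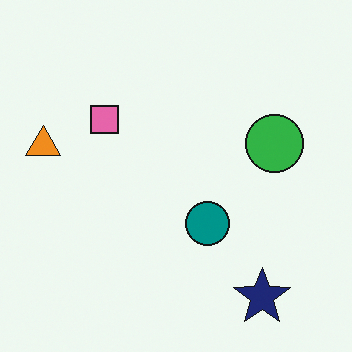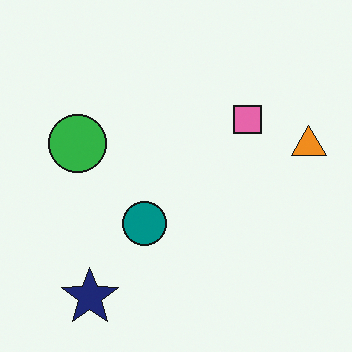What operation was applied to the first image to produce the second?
This is the original image flipped horizontally (left ↔ right).

The orange triangle is in the left of the first image and the right of the second — shapes on opposite sides of the vertical midline have swapped in a mirror flip.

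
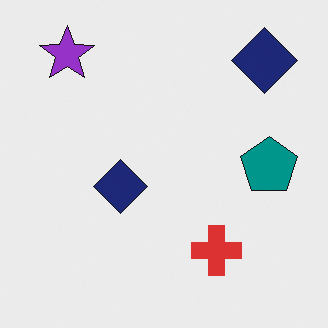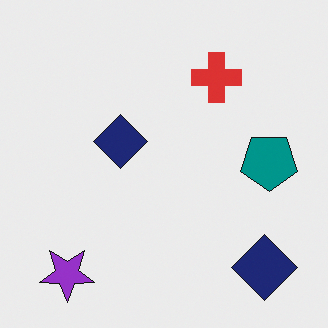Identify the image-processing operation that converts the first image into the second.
This is the original image flipped vertically (top ↔ bottom).

The purple star is in the top-left of the first image and the bottom-left of the second — shapes on opposite sides of the horizontal midline have swapped in a mirror flip.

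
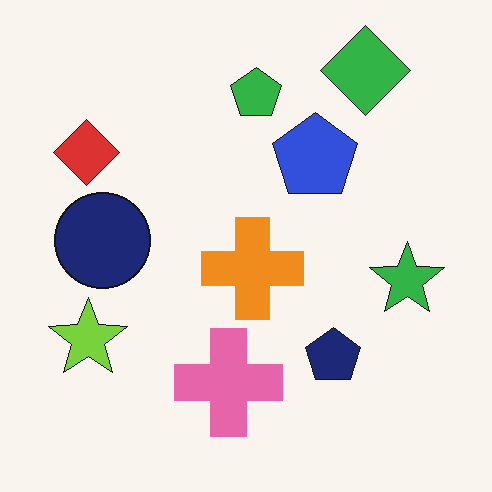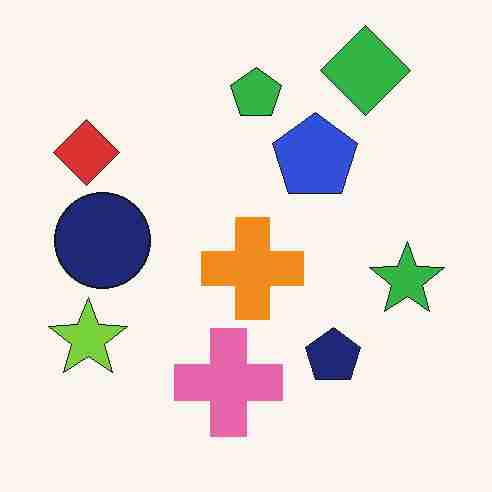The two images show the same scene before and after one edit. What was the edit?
The second image is the first degraded with heavy JPEG compression.

Blocky 8×8 compression artifacts appear around shape edges and the flat background shows ringing — characteristic JPEG degradation.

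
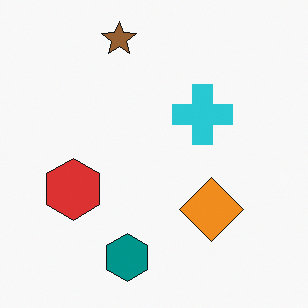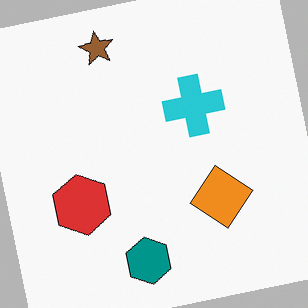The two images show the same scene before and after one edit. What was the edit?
The second image is the first rotated counter-clockwise by a slight angle.

Every shape is tilted by the same angle and the image corners show triangular fill wedges — a whole-image rotation by a non-right angle.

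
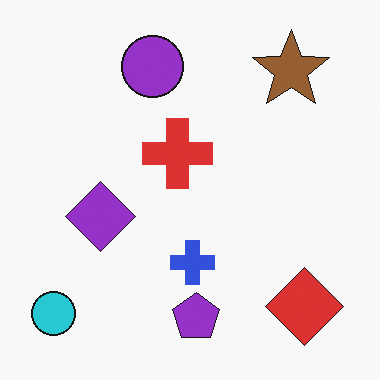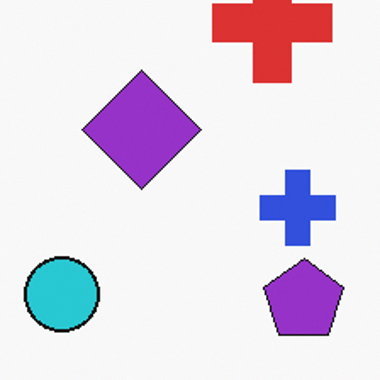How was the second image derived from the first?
It was cropped tightly and scaled back up.

The visible shapes are larger and the field of view is narrower; shapes near the original edges may be partly or wholly outside the frame — a crop-and-rescale.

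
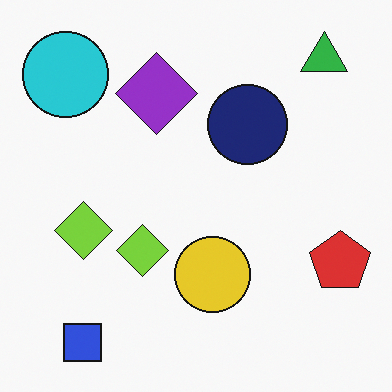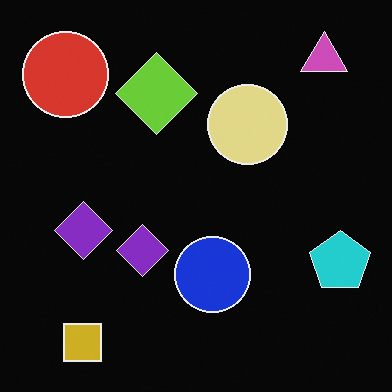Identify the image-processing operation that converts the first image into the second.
The image was color-inverted (negative).

The light background has become dark and every shape's color is its complement — a photographic negative.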